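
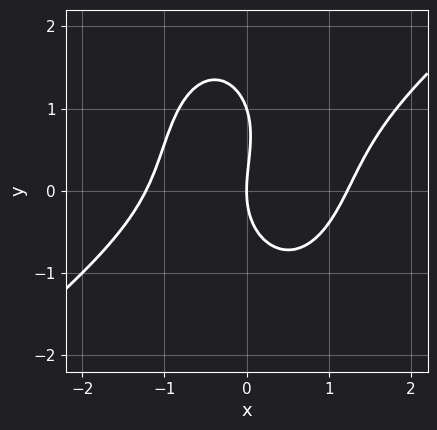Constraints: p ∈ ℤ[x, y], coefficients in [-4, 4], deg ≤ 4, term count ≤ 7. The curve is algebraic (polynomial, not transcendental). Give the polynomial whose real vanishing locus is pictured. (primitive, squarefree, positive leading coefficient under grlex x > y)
deg p = 3.
Checking where it meets the axes: it crosses the x-axis at the gridline x = 0; among the integer gridlines, it crosses the y-axis at y ∈ {0, 1}.
These observations pin down the coefficients.

2*x^3 - 2*x^2*y - y^3 + y^2 - 3*x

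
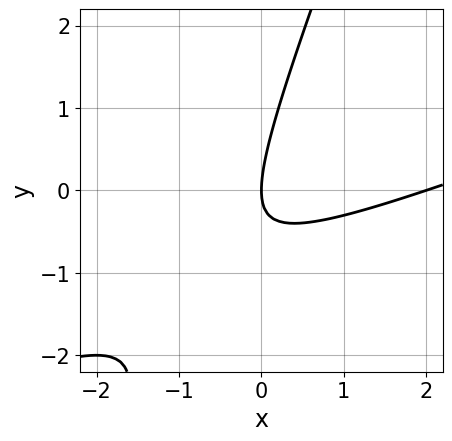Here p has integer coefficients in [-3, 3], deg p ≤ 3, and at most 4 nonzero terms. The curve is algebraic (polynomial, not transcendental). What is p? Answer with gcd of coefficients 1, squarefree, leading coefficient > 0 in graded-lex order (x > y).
x^2 - 3*x*y + y^2 - 2*x

First, the degree is 2 — the shape is more complex than any degree-1 curve.
Next, observable constraints: one y-axis crossing is at y = 0; among the integer gridlines, it crosses the x-axis at x ∈ {0, 2}.
Finally, matching integer coefficients to the picture gives p.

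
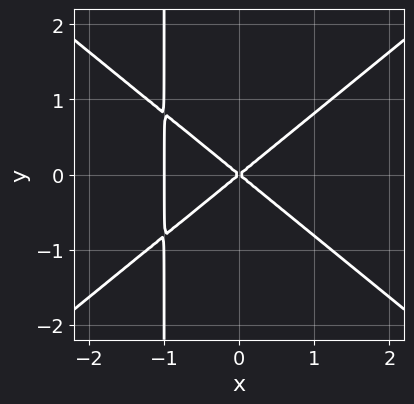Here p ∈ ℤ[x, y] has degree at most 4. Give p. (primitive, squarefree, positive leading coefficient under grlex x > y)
(a) The degree is 3 — no degree-2 curve has this shape.
(b) Symmetries: mirror symmetry y ↦ −y ⇒ only even powers of y.
(c) From the visible intercepts: one y-axis crossing is at y = 0; among the integer gridlines, it crosses the x-axis at x ∈ {-1, 0}.
(d) Fitting integer coefficients to these (and the overall shape) gives p.

2*x^3 - 3*x*y^2 + 2*x^2 - 3*y^2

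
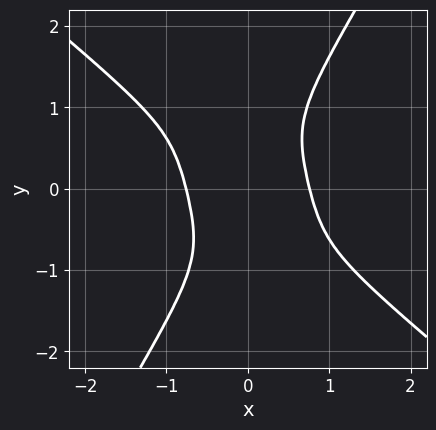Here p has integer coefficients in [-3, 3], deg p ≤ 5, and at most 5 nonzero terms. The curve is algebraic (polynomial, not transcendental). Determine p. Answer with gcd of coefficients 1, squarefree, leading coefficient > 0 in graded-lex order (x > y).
3*x^4 + 3*x^3*y - y^4 - 1

(a) deg p = 4. No degree-3 curve has this shape.
(b) From the axis intercepts and sections: no y-intercept at any integer in the box.
(c) Fitting integer coefficients to these (and the overall shape) gives p.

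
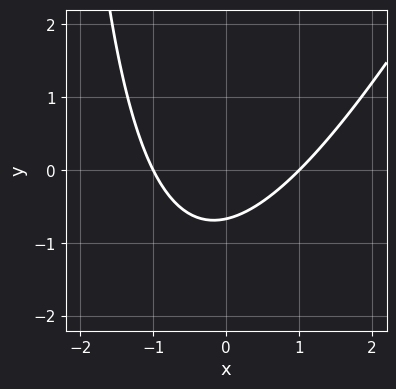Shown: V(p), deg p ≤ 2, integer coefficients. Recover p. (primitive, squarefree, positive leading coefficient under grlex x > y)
1. deg p = 2.
2. Checking where it meets the axes: the x-axis gridline crossings are at x ∈ {-1, 1}.
3. Solving for integer coefficients yields p as stated.

2*x^2 - x*y - 3*y - 2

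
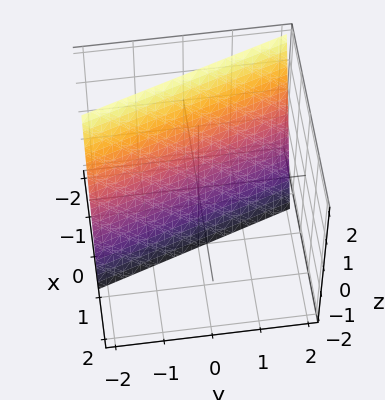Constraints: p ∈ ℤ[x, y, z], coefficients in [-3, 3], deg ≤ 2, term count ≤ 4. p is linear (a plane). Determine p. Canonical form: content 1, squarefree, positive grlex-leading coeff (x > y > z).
1. The degree is 1 — the surface is flat (a plane).
2. Observable constraints: it crosses the y-axis at the gridline y = -2; it meets the z-axis at z = -2 (among the integer gridlines).
3. Assembling these constraints gives the stated polynomial.

3*x + y + z + 2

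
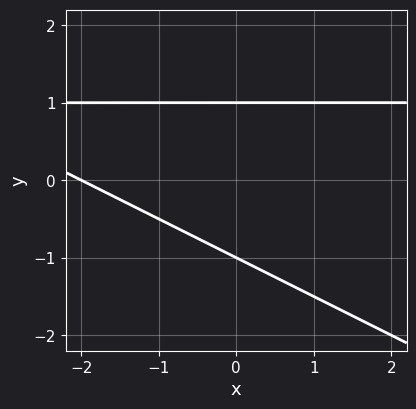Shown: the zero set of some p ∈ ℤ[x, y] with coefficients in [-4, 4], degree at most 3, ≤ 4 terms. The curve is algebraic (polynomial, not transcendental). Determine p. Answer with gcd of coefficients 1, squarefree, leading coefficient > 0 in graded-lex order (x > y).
(a) deg p = 2. A generic line meets the curve in up to 2 points.
(b) Against the integer gridlines: among the integer gridlines, it crosses the y-axis at y ∈ {-1, 1}; one x-axis crossing is at x = -2.
(c) Solving for integer coefficients yields p as stated.

x*y + 2*y^2 - x - 2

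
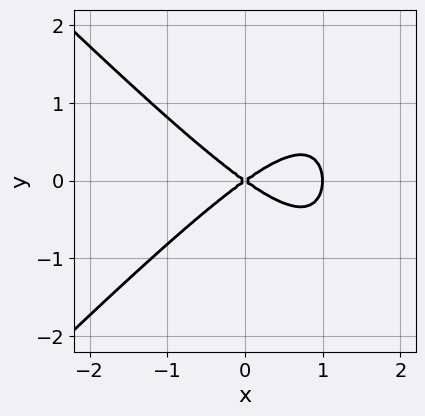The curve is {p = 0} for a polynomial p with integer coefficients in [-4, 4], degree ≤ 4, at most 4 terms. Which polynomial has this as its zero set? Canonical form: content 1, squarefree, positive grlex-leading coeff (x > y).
x^3 - x*y^2 - x^2 + 2*y^2

First, degree: the shape is more complex than any degree-2 curve, so deg p = 3.
Next, symmetries: the y ↦ −y reflection is a symmetry, so y appears only in even powers.
Then, from the axis intercepts and sections: it meets the y-axis at y = 0 (among the integer gridlines); the x-axis gridline crossings are at x ∈ {0, 1}.
Finally, solving for integer coefficients yields p as stated.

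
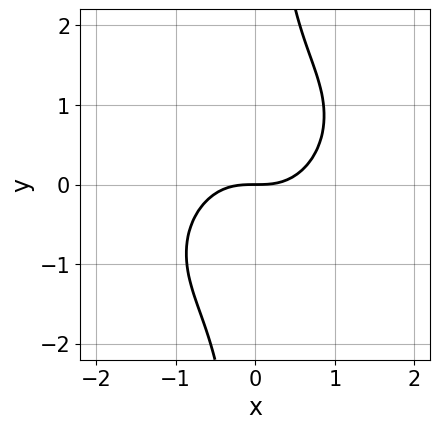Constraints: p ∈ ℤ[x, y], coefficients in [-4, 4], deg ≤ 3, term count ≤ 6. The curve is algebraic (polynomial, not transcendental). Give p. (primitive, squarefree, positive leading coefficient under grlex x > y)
3*x^3 - 2*x^2*y + 3*x*y^2 - 3*y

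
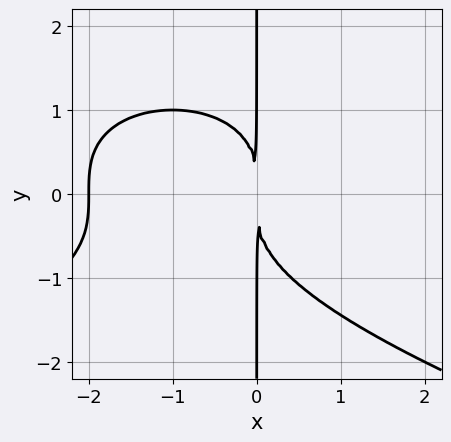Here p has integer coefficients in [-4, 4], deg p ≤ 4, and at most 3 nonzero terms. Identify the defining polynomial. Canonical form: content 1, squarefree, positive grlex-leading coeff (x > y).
x*y^3 + x^3 + 2*x^2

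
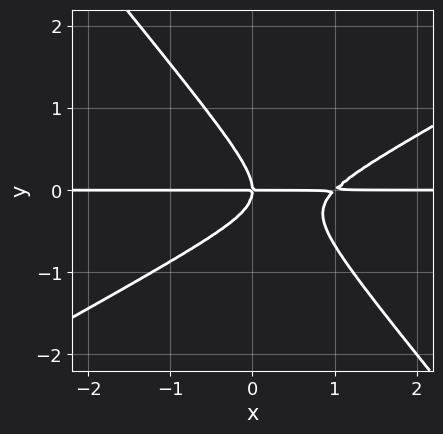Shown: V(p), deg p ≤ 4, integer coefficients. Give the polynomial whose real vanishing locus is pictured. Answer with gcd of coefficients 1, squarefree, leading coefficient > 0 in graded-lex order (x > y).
2*x^2*y - 2*x*y^2 - 3*y^3 - 2*x*y

The degree is 3 — the shape is more complex than any degree-2 curve.
Checking where it meets the axes: every point of the x-axis in the box is on the curve; it crosses the y-axis at the gridline y = 0.
The integer polynomial consistent with all of this is the stated p.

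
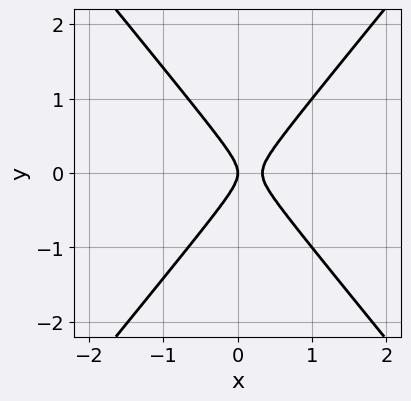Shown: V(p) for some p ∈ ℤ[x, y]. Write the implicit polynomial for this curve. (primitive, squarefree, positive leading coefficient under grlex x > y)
First, deg p = 2. The shape is more complex than any degree-1 curve.
Next, symmetries: the y ↦ −y reflection is a symmetry, so y appears only in even powers.
Next, from the axis intercepts and sections: one x-axis crossing is at x = 0; it crosses the y-axis at the gridline y = 0.
Finally, the integer polynomial consistent with all of this is the stated p.

3*x^2 - 2*y^2 - x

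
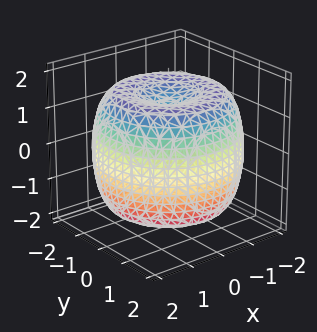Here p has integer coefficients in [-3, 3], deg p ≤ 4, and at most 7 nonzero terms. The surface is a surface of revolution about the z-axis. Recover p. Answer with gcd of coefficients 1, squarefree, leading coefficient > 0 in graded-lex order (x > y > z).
1. Degree: a generic line meets the surface in up to 4 points, so deg p = 4.
2. By symmetry, the surface is invariant under rotation about z: p = q(x² + y², z).
3. Observable constraints: a circular section at z = 0 has radius between 1 and 2.
4. Together with the visible shape, these determine p as stated.

x^4 + 2*x^2*y^2 + y^4 - 3*x^2 - 3*y^2 + 2*z^2 - 3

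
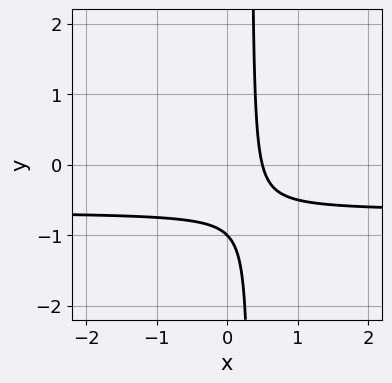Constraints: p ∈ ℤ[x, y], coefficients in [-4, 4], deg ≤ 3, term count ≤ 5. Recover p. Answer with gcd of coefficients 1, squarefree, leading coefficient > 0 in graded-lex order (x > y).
3*x*y + 2*x - y - 1

(a) Degree: no degree-1 curve has this shape, so deg p = 2.
(b) From the visible intercepts: it meets the y-axis at y = -1 (among the integer gridlines).
(c) Matching integer coefficients to the picture gives p.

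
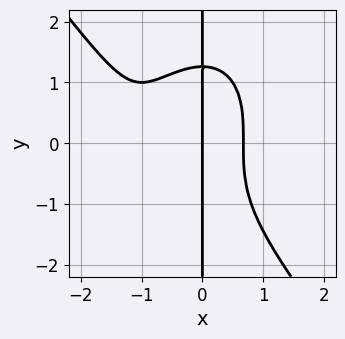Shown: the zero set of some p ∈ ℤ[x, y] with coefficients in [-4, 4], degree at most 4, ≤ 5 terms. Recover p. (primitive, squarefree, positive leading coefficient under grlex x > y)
1. The degree is 4 — no degree-3 curve has this shape.
2. Against the integer gridlines: one x-axis crossing is at x = 0; every point of the y-axis in the box is on the curve.
3. Matching integer coefficients to the picture gives p.

2*x^4 + x*y^3 + 3*x^3 - 2*x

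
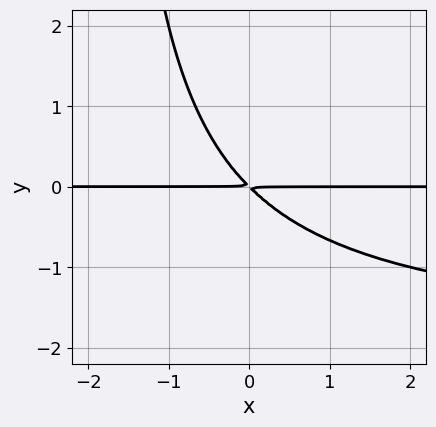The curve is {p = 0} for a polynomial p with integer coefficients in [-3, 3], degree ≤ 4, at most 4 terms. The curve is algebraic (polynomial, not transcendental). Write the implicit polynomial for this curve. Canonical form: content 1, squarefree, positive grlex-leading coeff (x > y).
x*y^2 + 2*x*y + 2*y^2

deg p = 3. No degree-2 curve has this shape.
From the axis intercepts and sections: the visible x-axis segment lies entirely on the curve.
Fitting integer coefficients to these (and the overall shape) gives p.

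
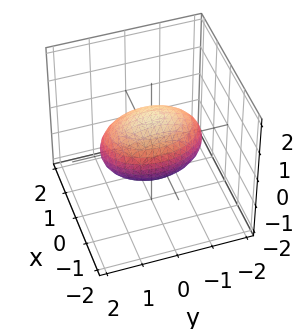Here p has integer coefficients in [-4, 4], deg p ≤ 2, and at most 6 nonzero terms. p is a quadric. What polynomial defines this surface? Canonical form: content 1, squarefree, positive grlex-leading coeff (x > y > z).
2*x^2 + y^2 + 2*z^2 - 2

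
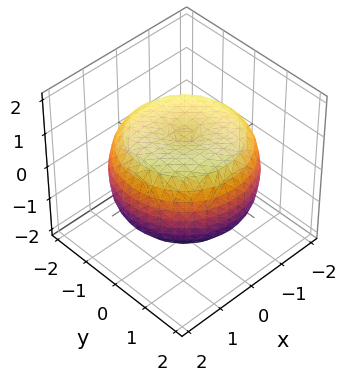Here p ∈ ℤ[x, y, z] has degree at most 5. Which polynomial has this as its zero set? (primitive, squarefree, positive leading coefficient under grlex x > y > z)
1. deg p = 4.
2. Symmetries: the surface is invariant under rotation about z: p = q(x² + y², z).
3. Observable constraints: among the integer gridlines, it crosses the z-axis at z ∈ {-1, 1}; a circular section at z = 0 has radius between 1 and 2.
4. Matching integer coefficients to the picture gives p.

x^4 + 2*x^2*y^2 + y^4 - 2*x^2 - 2*y^2 + 3*z^2 - 3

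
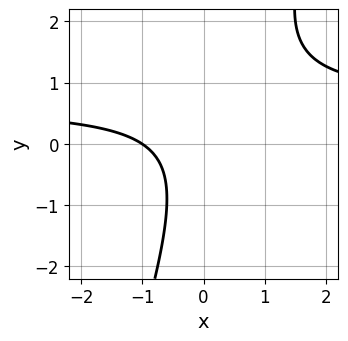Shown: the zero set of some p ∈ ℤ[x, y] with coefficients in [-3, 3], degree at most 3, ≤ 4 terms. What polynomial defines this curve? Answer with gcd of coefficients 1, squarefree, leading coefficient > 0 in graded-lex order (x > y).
The degree is 2 — no degree-1 curve has this shape.
Checking where it meets the axes: it meets the x-axis at x = -1 (among the integer gridlines); no y-intercept at any integer in the box.
The integer polynomial consistent with all of this is the stated p.

3*x*y - y^2 - 2*x - 2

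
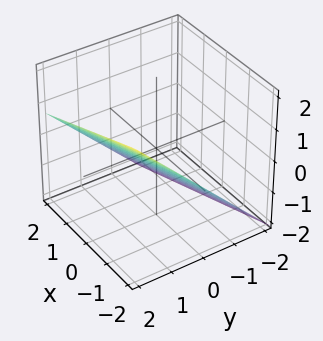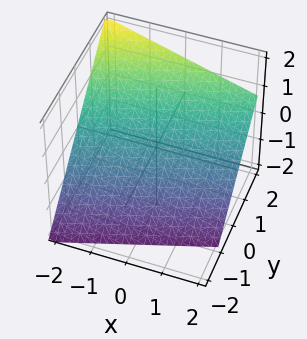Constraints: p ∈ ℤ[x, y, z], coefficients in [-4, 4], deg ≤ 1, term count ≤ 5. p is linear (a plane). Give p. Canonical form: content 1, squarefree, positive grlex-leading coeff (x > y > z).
x - 3*y + 3*z + 2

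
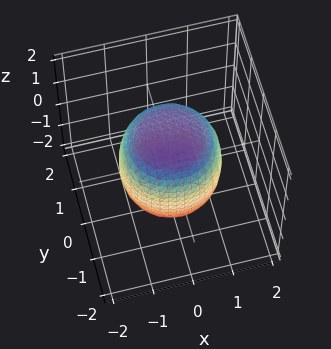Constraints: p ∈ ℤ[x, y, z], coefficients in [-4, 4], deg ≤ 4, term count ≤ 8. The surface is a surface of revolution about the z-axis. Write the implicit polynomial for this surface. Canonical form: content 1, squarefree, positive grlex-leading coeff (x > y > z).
deg p = 4. No degree-3 surface has this shape.
Symmetries: the z-axis is an axis of rotation, so x and y enter only as x² + y².
Against the integer gridlines: a circular section at z = 1 has radius exactly 1.
The integer polynomial consistent with all of this is the stated p.

2*x^4 + 4*x^2*y^2 + 2*y^4 - x^2 - y^2 + 2*z^2 - 3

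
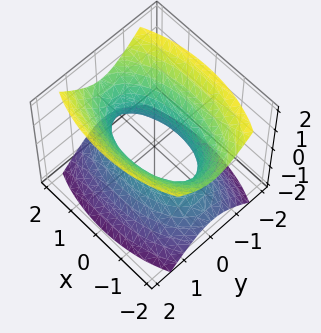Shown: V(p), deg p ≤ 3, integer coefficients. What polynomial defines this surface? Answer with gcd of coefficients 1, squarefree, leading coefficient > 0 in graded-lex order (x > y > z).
x^2 + 3*y^2 - 2*z^2 - 2

Degree: an hourglass — one-sheet hyperboloid; a quadric, so deg p = 2.
Symmetries: mirror symmetry y ↦ −y ⇒ only even powers of y; the x ↦ −x reflection is a symmetry, so x appears only in even powers; mirror symmetry z ↦ −z ⇒ only even powers of z.
Reading off the gridlines: the surface avoids every integer z-axis point in the box.
Putting this together gives p.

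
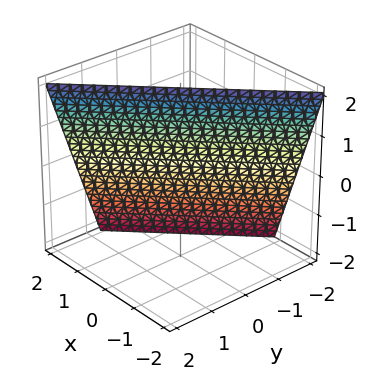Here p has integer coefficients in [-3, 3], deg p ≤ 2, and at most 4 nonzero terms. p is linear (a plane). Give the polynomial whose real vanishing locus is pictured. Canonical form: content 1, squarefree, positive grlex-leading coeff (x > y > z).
Degree: the surface is flat (a plane), so deg p = 1.
Against the integer gridlines: one z-axis crossing is at z = 2.
Solving for integer coefficients yields p as stated.

3*x - 3*y + z - 2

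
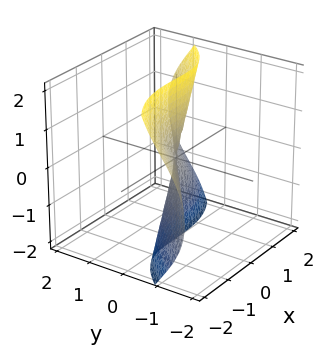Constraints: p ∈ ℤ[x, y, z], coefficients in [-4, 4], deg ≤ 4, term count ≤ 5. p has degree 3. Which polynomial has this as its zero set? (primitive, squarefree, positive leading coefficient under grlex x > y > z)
x^3 + x*y*z - 2*y^3 - 3*y*z^2

1. The degree is 3 — the shape is more complex than any degree-2 surface.
2. Against the integer gridlines: it crosses the y-axis at the gridline y = 0; it crosses the x-axis at the gridline x = 0; every point of the z-axis in the box is on the surface.
3. Solving for integer coefficients yields p as stated.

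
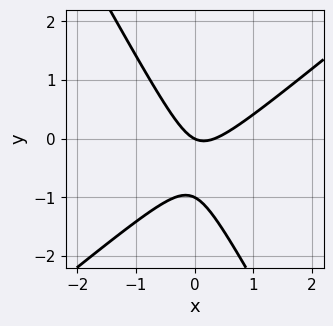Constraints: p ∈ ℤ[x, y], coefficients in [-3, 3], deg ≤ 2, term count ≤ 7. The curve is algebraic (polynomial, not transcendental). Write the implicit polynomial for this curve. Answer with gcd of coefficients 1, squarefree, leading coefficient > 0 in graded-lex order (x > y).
(a) The degree is 2 — the shape is more complex than any degree-1 curve.
(b) Against the integer gridlines: it meets the x-axis at x = 0 (among the integer gridlines); the y-axis gridline crossings are at y ∈ {-1, 0}.
(c) Solving for integer coefficients yields p as stated.

3*x^2 - 2*x*y - 2*y^2 - x - 2*y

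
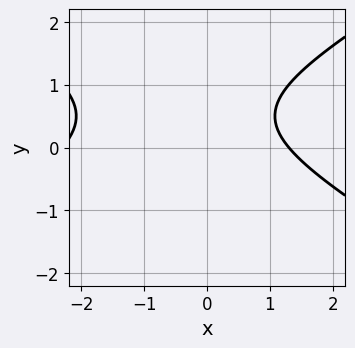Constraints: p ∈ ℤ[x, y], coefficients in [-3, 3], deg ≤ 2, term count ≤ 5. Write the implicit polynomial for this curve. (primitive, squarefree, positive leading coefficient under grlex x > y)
x^2 - 3*y^2 + x + 3*y - 3

(a) deg p = 2. No degree-1 curve has this shape.
(b) Against the integer gridlines: it misses every integer gridline on the y-axis.
(c) Fitting integer coefficients to these (and the overall shape) gives p.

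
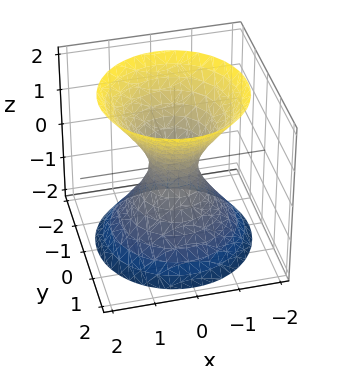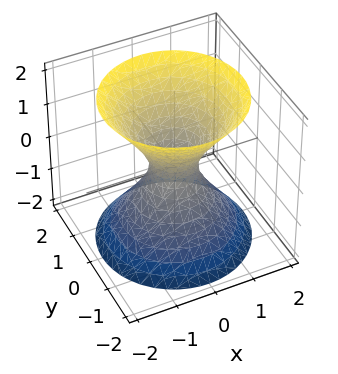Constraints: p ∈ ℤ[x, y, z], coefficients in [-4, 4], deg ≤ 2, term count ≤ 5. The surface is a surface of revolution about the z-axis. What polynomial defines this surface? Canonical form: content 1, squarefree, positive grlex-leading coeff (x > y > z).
First, deg p = 2. No degree-1 surface has this shape.
Then, symmetries: rotational symmetry about the z-axis ⇒ p depends on x, y only through x² + y².
Next, from the visible intercepts: a circular section at z = -1 has radius exactly 1; no z-intercept at any integer in the box.
Finally, these observations pin down the coefficients.

3*x^2 + 3*y^2 - 2*z^2 - 1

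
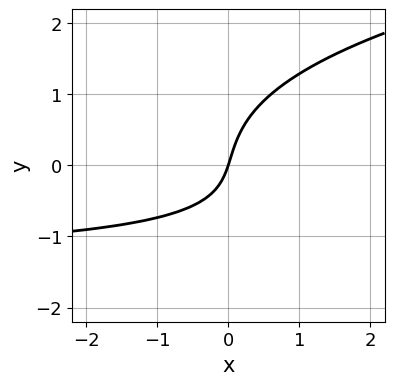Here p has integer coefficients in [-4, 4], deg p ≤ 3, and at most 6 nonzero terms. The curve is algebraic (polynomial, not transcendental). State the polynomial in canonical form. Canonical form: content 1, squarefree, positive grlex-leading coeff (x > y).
2*y^3 - 2*x*y - 3*x + y

First, deg p = 3.
Then, from the visible intercepts: one x-axis crossing is at x = 0; one y-axis crossing is at y = 0.
Finally, assembling these constraints gives the stated polynomial.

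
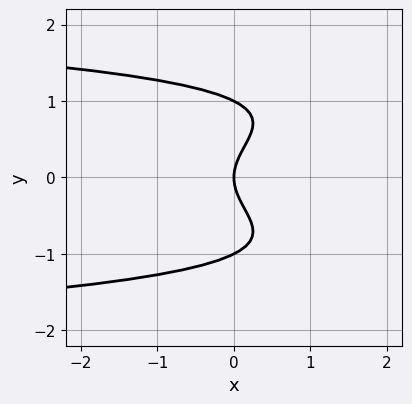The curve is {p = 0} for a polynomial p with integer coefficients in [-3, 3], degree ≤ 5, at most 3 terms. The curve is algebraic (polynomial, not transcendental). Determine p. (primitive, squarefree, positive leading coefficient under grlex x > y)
1. Degree: a generic line meets the curve in up to 4 points, so deg p = 4.
2. Symmetries: the y ↦ −y reflection is a symmetry, so y appears only in even powers.
3. Reading off the gridlines: the y-axis gridline crossings are at y ∈ {-1, 0, 1}; one x-axis crossing is at x = 0.
4. Putting this together gives p.

y^4 - y^2 + x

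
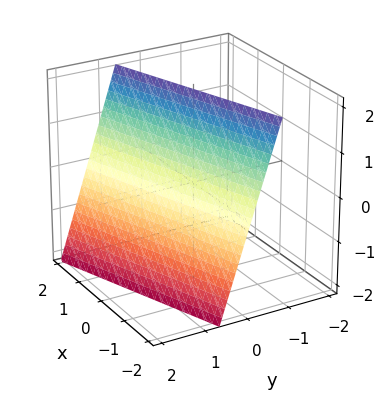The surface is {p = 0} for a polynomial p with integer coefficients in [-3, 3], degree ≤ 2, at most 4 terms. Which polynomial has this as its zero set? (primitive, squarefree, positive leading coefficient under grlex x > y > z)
x - 3*y - z + 2

(a) The degree is 1 — the surface is flat (a plane).
(b) From the axis intercepts and sections: one z-axis crossing is at z = 2; one x-axis crossing is at x = -2.
(c) Matching integer coefficients to the picture gives p.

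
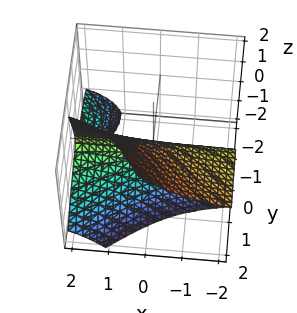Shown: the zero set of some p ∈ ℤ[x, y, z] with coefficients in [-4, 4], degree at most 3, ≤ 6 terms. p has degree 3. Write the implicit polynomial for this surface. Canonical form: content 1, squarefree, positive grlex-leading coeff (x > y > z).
3*x*y*z + y^3 - y^2*z - 2*z^2 + 3*y

1. I count 2 distinct pieces. They look like related sheets of one shape, so recover p as a whole.
2. Degree: no degree-2 surface has this shape, so deg p = 3.
3. Reading off the gridlines: one y-axis crossing is at y = 0; it crosses the z-axis at the gridline z = 0.
4. Fitting integer coefficients to these (and the overall shape) gives p. Check: (2, 0, 0) on the x-axis lies on the surface, and p(2, 0, 0) = 0. ✓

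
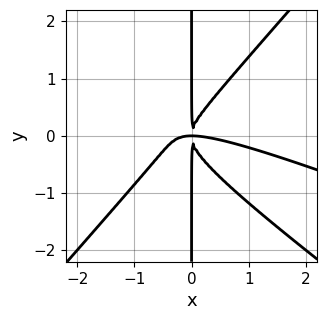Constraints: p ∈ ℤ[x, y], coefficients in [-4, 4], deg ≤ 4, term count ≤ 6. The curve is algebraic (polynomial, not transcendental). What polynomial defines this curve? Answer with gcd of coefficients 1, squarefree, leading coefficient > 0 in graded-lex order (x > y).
1. deg p = 4.
2. From the axis intercepts and sections: every point of the y-axis in the box is on the curve.
3. Fitting integer coefficients to these (and the overall shape) gives p.

x^4 + 3*x^3*y - 3*x*y^3 + 2*x^2*y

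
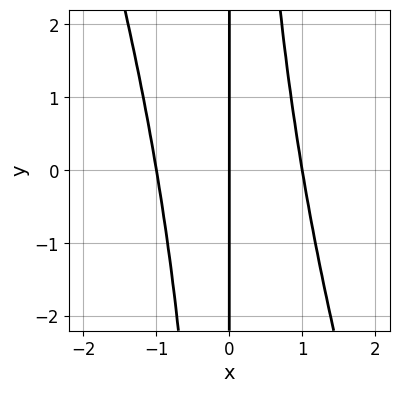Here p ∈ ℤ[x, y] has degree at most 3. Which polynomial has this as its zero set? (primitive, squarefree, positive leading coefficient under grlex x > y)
3*x^3 + x^2*y - 3*x

(a) The degree is 3 — no degree-2 curve has this shape.
(b) Against the integer gridlines: among the integer gridlines, it crosses the x-axis at x ∈ {-1, 0, 1}; the visible y-axis segment lies entirely on the curve.
(c) Together with the visible shape, these determine p as stated.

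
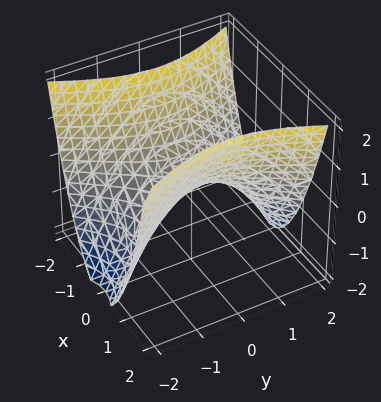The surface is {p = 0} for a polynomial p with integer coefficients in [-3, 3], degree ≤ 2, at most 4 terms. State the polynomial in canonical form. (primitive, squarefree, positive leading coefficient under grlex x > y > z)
2*x^2 - y^2 - 2*z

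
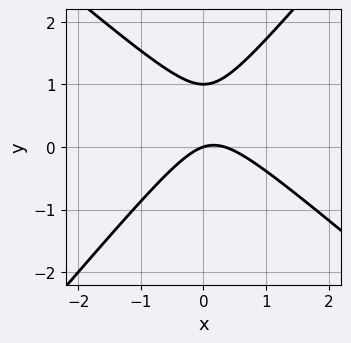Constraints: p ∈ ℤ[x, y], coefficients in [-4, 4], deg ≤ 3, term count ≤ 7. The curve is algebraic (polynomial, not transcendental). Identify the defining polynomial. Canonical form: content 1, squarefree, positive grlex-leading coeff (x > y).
3*x^2 + x*y - 3*y^2 - x + 3*y

1. Degree: no degree-1 curve has this shape, so deg p = 2.
2. Checking where it meets the axes: it meets the x-axis at x = 0 (among the integer gridlines); among the integer gridlines, it crosses the y-axis at y ∈ {0, 1}.
3. Solving for integer coefficients yields p as stated.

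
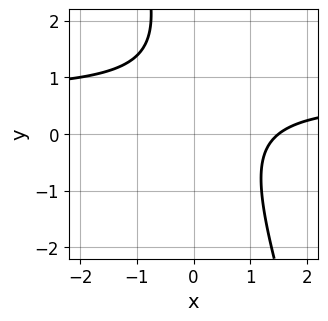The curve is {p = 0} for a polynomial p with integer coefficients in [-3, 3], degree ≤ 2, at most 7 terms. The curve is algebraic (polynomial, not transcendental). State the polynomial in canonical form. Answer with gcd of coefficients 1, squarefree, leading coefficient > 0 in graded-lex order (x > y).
1. The degree is 2 — a generic line meets the curve in up to 2 points.
2. Against the integer gridlines: it misses every integer gridline on the y-axis.
3. Assembling these constraints gives the stated polynomial.

3*x*y + y^2 - 2*x - 2*y + 3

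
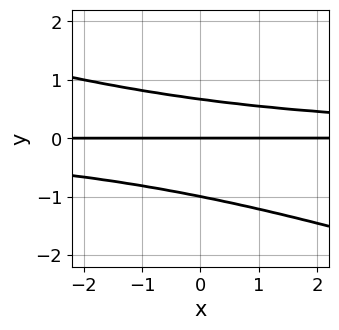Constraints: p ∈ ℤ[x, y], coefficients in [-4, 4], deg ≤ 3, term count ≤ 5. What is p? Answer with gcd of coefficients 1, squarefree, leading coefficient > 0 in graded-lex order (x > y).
x*y^2 + 3*y^3 + y^2 - 2*y

1. Degree: the shape is more complex than any degree-2 curve, so deg p = 3.
2. Reading off the gridlines: among the integer gridlines, it crosses the y-axis at y ∈ {-1, 0}; the visible x-axis segment lies entirely on the curve.
3. Solving for integer coefficients yields p as stated.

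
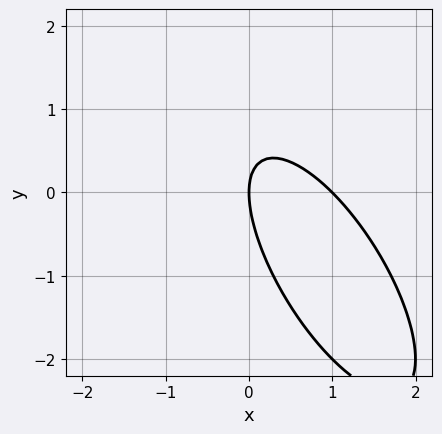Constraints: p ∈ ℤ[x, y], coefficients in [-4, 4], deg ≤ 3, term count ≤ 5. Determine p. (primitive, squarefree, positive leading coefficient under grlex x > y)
The degree is 2 — no degree-1 curve has this shape.
From the axis intercepts and sections: it crosses the y-axis at the gridline y = 0; the x-axis gridline crossings are at x ∈ {0, 1}.
Fitting integer coefficients to these (and the overall shape) gives p.

2*x^2 + 2*x*y + y^2 - 2*x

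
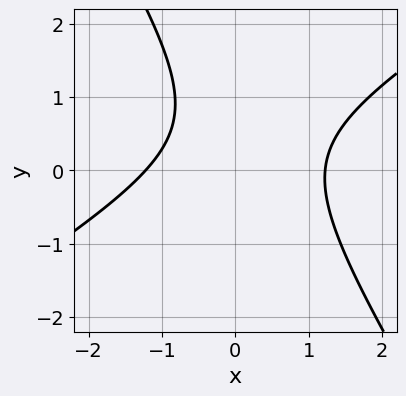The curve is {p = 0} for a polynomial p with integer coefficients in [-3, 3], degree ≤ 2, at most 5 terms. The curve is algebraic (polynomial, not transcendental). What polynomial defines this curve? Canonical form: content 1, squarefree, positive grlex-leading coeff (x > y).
2*x^2 - 2*x*y - 2*y^2 + 2*y - 3

Degree: no degree-1 curve has this shape, so deg p = 2.
Reading off the gridlines: it misses every integer gridline on the y-axis.
Together with the visible shape, these determine p as stated.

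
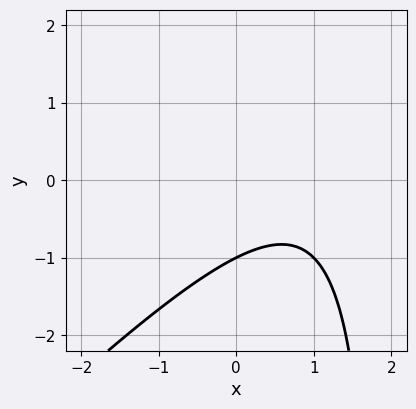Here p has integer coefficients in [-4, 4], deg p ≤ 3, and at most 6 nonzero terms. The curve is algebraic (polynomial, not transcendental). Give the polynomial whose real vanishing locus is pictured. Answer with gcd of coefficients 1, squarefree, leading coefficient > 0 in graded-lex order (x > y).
Degree: a generic line meets the curve in up to 2 points, so deg p = 2.
Reading off the gridlines: it meets the y-axis at y = -1 (among the integer gridlines); the curve avoids every integer x-axis point in the box.
These observations pin down the coefficients.

x^2 - x*y - 2*x + 2*y + 2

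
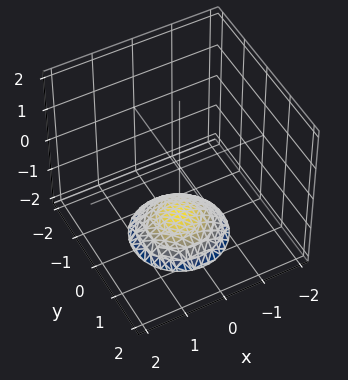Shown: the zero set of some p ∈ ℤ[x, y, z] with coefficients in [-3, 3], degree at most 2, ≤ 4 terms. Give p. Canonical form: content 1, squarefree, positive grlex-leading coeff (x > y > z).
x^2 + y^2 + 2*z + 3

deg p = 2. A generic line meets the surface in up to 2 points.
Symmetries: rotational symmetry about the z-axis ⇒ p depends on x, y only through x² + y².
Against the integer gridlines: it misses every integer gridline on the y-axis; a circular section at z = -2 has radius exactly 1.
Putting this together gives p.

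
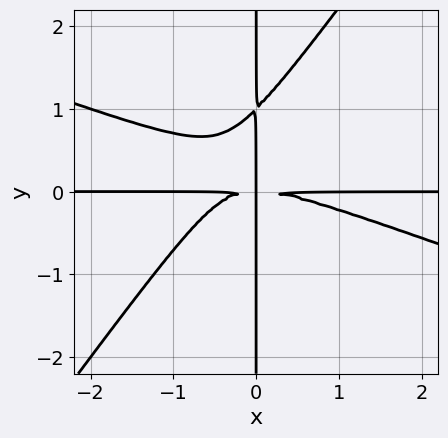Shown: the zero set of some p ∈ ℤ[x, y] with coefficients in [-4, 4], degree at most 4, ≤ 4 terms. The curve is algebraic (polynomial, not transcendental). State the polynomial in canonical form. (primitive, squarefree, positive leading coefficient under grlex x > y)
1. The degree is 4 — a generic line meets the curve in up to 4 points.
2. From the visible intercepts: the visible y-axis segment lies entirely on the curve; every point of the x-axis in the box is on the curve.
3. Putting this together gives p.

x^3*y + 2*x^2*y^2 - 2*x*y^3 + 2*x*y^2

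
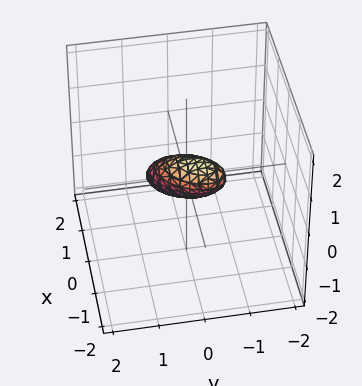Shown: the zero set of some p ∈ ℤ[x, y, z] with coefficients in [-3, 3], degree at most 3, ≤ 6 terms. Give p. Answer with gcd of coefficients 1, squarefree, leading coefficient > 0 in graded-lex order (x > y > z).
3*x^2 - 2*x*y + 3*x*z + 2*y^2 + 3*z^2 - 1

1. The degree is 2 — the shape is more complex than any degree-1 surface.
2. Putting this together gives p.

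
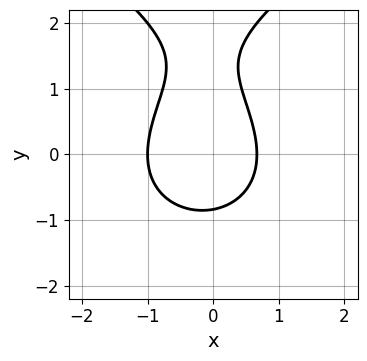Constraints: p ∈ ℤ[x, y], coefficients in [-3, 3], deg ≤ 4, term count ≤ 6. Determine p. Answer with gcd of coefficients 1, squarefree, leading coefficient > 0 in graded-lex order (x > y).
Degree: the shape is more complex than any degree-2 curve, so deg p = 3.
Checking where it meets the axes: it crosses the x-axis at the gridline x = -1.
Matching integer coefficients to the picture gives p.

y^3 - 3*x^2 - 2*y^2 - x + 2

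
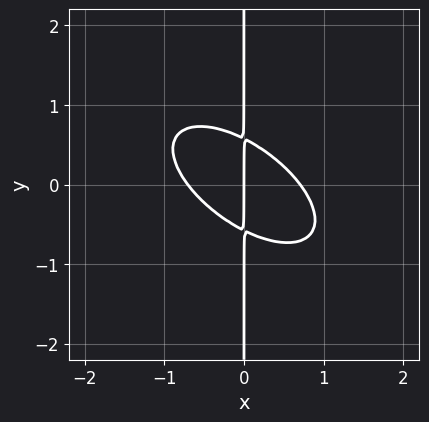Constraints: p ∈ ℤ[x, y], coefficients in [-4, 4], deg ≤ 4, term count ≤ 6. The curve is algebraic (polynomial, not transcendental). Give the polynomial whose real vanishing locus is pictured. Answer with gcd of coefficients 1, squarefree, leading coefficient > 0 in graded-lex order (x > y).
2*x^3 + 3*x^2*y + 3*x*y^2 - x

(a) The degree is 3 — the shape is more complex than any degree-2 curve.
(b) Reading off the gridlines: every point of the y-axis in the box is on the curve; one x-axis crossing is at x = 0.
(c) Matching integer coefficients to the picture gives p.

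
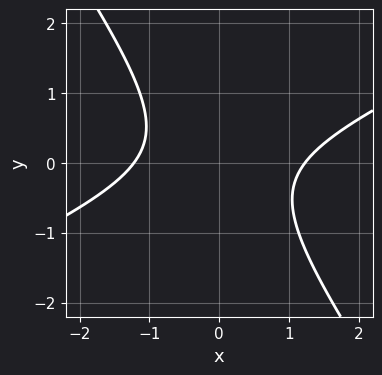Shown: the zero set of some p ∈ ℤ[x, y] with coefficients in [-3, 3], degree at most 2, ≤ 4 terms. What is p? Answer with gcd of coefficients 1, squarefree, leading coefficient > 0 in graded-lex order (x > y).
2*x^2 - 3*x*y - 3*y^2 - 3

First, deg p = 2. The shape is more complex than any degree-1 curve.
Next, against the integer gridlines: it misses every integer gridline on the y-axis.
Finally, fitting integer coefficients to these (and the overall shape) gives p.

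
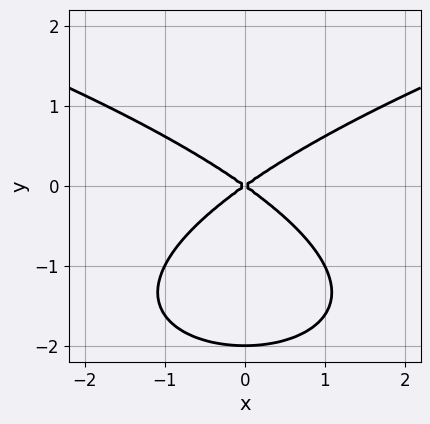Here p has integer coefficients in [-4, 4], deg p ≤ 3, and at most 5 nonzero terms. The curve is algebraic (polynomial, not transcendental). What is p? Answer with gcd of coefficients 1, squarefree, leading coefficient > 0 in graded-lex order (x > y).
y^3 - x^2 + 2*y^2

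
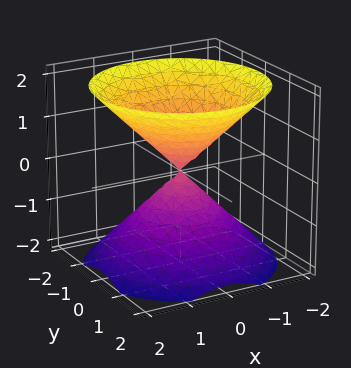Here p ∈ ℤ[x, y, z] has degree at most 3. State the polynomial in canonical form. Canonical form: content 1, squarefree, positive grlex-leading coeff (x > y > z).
x^2 + y^2 - z^2

(a) I count 2 distinct pieces.
(b) deg p = 2.
(c) Symmetries: rotational symmetry about the z-axis ⇒ p depends on x, y only through x² + y²; the z ↦ −z reflection is a symmetry, so z appears only in even powers.
(d) Observable constraints: a circular section at z = 1 has radius exactly 1; one x-axis crossing is at x = 0.
(e) Together with the visible shape, these determine p as stated.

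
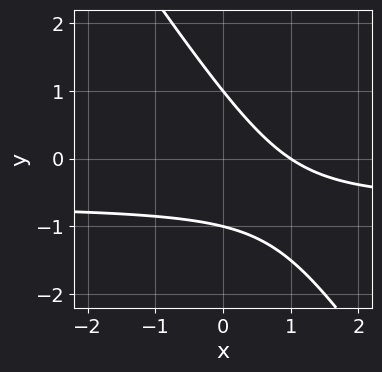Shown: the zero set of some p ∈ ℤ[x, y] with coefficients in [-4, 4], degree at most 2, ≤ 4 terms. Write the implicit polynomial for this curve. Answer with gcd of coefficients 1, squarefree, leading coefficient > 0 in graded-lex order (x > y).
3*x*y + 2*y^2 + 2*x - 2

1. deg p = 2. The shape is more complex than any degree-1 curve.
2. From the axis intercepts and sections: among the integer gridlines, it crosses the y-axis at y ∈ {-1, 1}; one x-axis crossing is at x = 1.
3. Solving for integer coefficients yields p as stated.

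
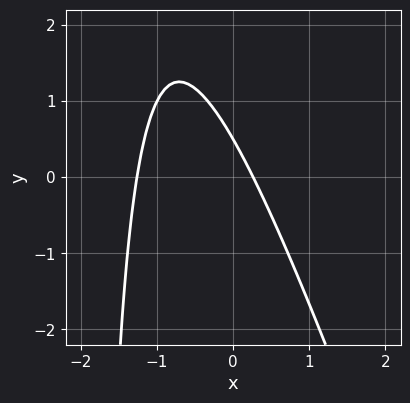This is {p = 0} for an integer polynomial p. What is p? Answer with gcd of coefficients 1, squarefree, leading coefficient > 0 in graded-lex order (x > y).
(a) The degree is 2 — a generic line meets the curve in up to 2 points.
(b) The integer polynomial consistent with all of this is the stated p.

3*x^2 + x*y + 3*x + 2*y - 1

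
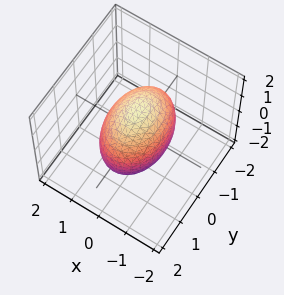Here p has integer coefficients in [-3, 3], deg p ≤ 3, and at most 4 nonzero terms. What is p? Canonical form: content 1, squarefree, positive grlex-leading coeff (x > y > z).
2*x^2 + y^2 + z^2 - 2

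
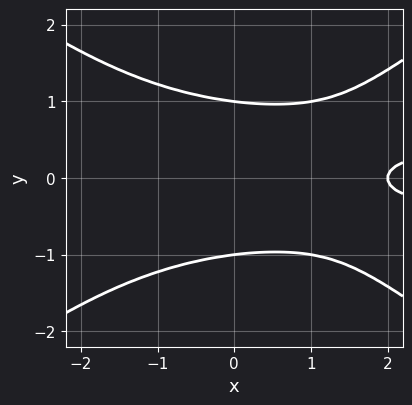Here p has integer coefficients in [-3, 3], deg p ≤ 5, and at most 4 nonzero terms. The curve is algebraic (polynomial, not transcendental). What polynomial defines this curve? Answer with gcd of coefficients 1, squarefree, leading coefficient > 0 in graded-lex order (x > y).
x^2*y^2 - 2*y^4 - x + 2

1. Degree: the shape is more complex than any degree-3 curve, so deg p = 4.
2. Symmetries: the y ↦ −y reflection is a symmetry, so y appears only in even powers.
3. Checking where it meets the axes: the y-axis gridline crossings are at y ∈ {-1, 1}; it crosses the x-axis at the gridline x = 2.
4. These observations pin down the coefficients.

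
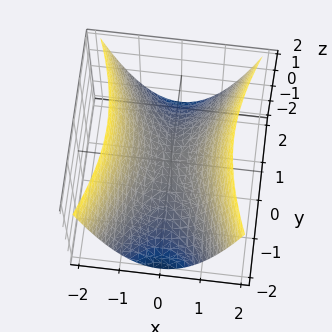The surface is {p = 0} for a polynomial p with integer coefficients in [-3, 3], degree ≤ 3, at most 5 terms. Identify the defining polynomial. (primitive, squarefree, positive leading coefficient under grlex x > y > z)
3*x^2 - y^2 - 3*z

(a) Degree: a saddle surface; a quadric, so deg p = 2.
(b) Symmetries: it's symmetric under x → −x, forcing even powers of x; it's symmetric under y → −y, forcing even powers of y.
(c) Against the integer gridlines: one z-axis crossing is at z = 0; it meets the x-axis at x = 0 (among the integer gridlines).
(d) Fitting integer coefficients to these (and the overall shape) gives p.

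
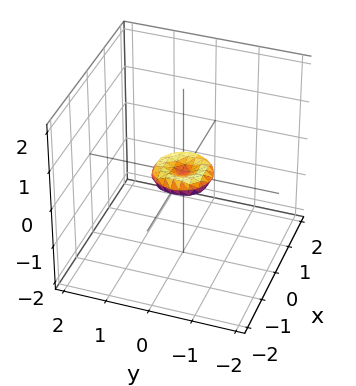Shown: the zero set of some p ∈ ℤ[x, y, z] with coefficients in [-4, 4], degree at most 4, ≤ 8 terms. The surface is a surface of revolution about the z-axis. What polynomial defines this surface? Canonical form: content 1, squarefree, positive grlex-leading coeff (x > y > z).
1. The degree is 4 — the shape is more complex than any degree-3 surface.
2. Symmetry: every cross-section ⟂ z is a circle, so x, y appear only via x² + y².
3. Observable constraints: it meets the y-axis at y = 0 (among the integer gridlines); a circular section at z = 0 has radius between 0 and 1; it meets the z-axis at z = 0 (among the integer gridlines).
4. These observations pin down the coefficients.

2*x^4 + 4*x^2*y^2 + 2*y^4 - x^2 - y^2 + 3*z^2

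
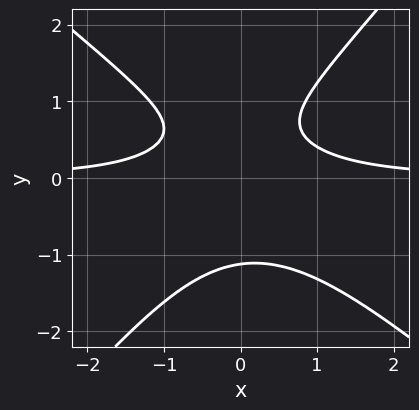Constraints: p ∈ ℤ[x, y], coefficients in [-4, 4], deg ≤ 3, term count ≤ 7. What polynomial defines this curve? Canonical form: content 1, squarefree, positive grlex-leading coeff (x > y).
1. The degree is 3 — a generic line meets the curve in up to 3 points.
2. Observable constraints: it misses every integer gridline on the x-axis.
3. Putting this together gives p.

3*x^2*y + x*y^2 - 3*y^3 + 2*y - 2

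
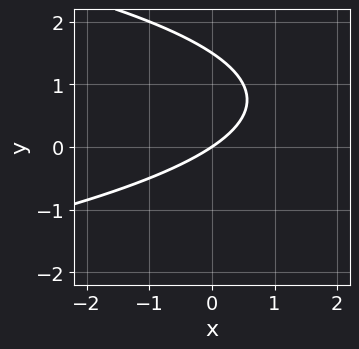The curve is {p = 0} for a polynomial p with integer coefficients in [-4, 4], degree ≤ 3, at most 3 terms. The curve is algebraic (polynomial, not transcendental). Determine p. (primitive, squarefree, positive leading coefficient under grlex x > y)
2*y^2 + 2*x - 3*y

1. The degree is 2 — a generic line meets the curve in up to 2 points.
2. Reading off the gridlines: it crosses the x-axis at the gridline x = 0; it crosses the y-axis at the gridline y = 0.
3. These observations pin down the coefficients.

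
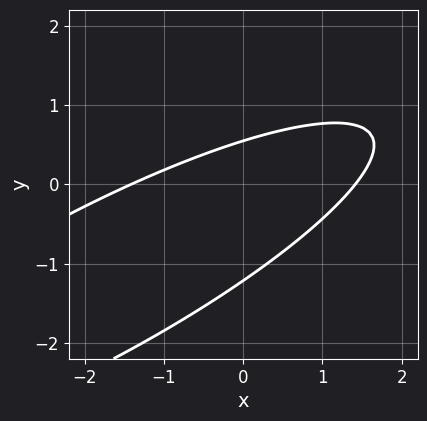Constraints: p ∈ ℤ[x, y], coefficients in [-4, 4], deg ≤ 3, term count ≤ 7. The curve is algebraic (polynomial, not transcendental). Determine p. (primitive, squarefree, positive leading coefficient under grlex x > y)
deg p = 2. The shape is more complex than any degree-1 curve.
Putting this together gives p.

x^2 - 3*x*y + 3*y^2 + 2*y - 2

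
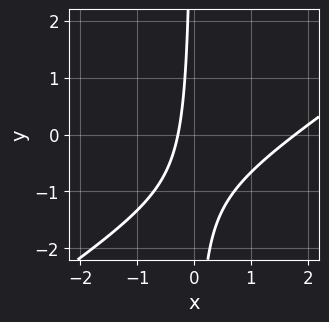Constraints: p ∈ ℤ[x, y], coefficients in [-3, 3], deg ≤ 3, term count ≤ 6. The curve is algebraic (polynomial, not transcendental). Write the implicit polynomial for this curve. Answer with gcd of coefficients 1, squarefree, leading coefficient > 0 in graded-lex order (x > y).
2*x^2 - 3*x*y - 3*x - 1

First, deg p = 2. A generic line meets the curve in up to 2 points.
Then, reading off the gridlines: the curve avoids every integer y-axis point in the box.
Finally, fitting integer coefficients to these (and the overall shape) gives p.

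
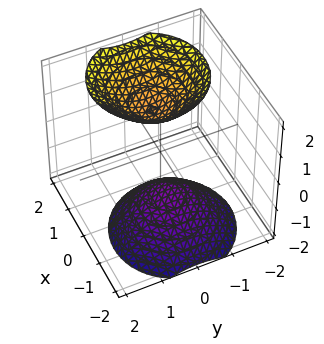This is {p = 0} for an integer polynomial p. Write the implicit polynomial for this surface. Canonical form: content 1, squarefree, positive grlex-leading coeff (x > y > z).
First, there are 2 components. Treating them together as one polynomial.
Then, deg p = 2. No degree-1 surface has this shape.
Then, observable constraints: the surface avoids every integer y-axis point in the box; the surface avoids every integer x-axis point in the box.
Finally, fitting integer coefficients to these (and the overall shape) gives p.

3*x^2 - 2*x*z + 3*y^2 - 2*z^2 + 3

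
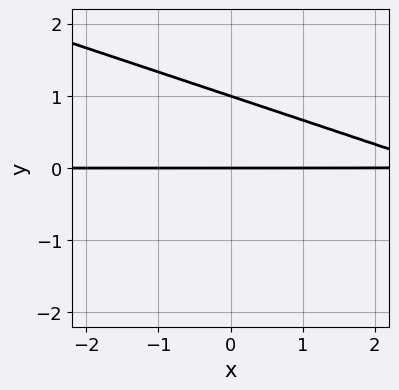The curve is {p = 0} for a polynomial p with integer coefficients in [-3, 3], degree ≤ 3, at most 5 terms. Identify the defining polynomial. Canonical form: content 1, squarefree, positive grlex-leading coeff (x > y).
x*y + 3*y^2 - 3*y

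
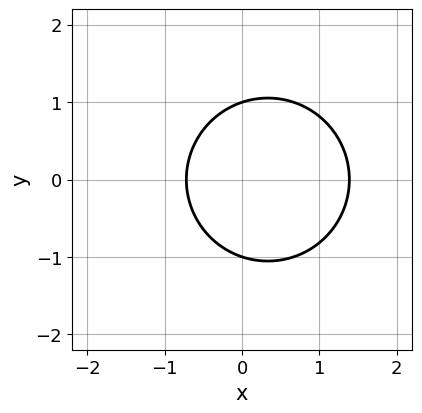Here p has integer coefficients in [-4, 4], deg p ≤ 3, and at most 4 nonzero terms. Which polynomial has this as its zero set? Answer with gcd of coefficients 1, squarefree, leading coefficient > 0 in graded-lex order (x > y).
1. The degree is 2 — no degree-1 curve has this shape.
2. Symmetries: mirror symmetry y ↦ −y ⇒ only even powers of y.
3. Observable constraints: among the integer gridlines, it crosses the y-axis at y ∈ {-1, 1}.
4. These observations pin down the coefficients.

3*x^2 + 3*y^2 - 2*x - 3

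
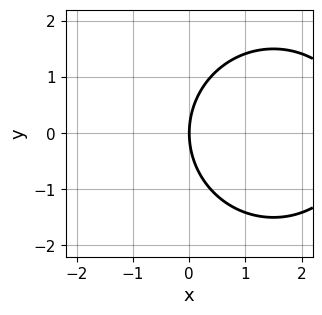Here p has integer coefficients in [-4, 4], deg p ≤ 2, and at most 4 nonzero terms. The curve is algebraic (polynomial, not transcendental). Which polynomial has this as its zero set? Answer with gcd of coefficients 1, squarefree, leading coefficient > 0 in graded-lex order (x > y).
x^2 + y^2 - 3*x

(a) Degree: the shape is more complex than any degree-1 curve, so deg p = 2.
(b) Symmetries: mirror symmetry y ↦ −y ⇒ only even powers of y.
(c) Reading off the gridlines: one x-axis crossing is at x = 0; one y-axis crossing is at y = 0.
(d) Matching integer coefficients to the picture gives p.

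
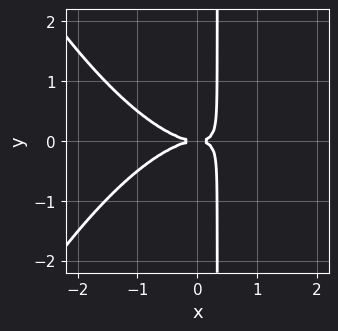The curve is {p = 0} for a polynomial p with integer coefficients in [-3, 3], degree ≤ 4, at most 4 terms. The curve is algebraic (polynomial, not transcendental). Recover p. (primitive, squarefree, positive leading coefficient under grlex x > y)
First, degree: a generic line meets the curve in up to 4 points, so deg p = 4.
Then, symmetries: it's symmetric under y → −y, forcing even powers of y.
Then, reading off the gridlines: it crosses the x-axis at the gridline x = 0; it meets the y-axis at y = 0 (among the integer gridlines).
Finally, putting this together gives p.

x^4 + 3*x*y^2 - y^2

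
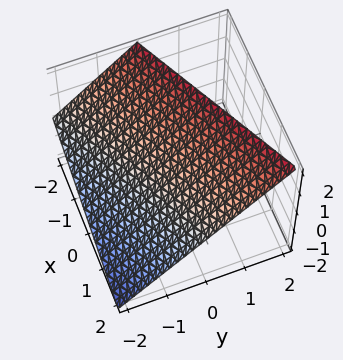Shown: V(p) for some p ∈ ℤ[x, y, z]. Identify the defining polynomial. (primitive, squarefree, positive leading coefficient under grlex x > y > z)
x - 2*y + 2*z - 2

1. deg p = 1. Every cross-section is a straight line — this is a plane.
2. Checking where it meets the axes: it meets the x-axis at x = 2 (among the integer gridlines); it crosses the z-axis at the gridline z = 1; one y-axis crossing is at y = -1.
3. These observations pin down the coefficients.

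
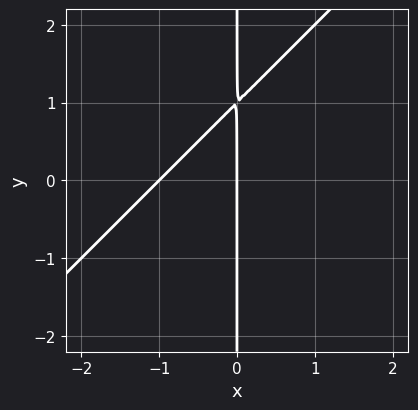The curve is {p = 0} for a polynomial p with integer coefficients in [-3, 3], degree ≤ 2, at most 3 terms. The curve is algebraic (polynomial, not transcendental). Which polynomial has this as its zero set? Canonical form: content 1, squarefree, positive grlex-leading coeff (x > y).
x^2 - x*y + x

(a) Degree: no degree-1 curve has this shape, so deg p = 2.
(b) From the axis intercepts and sections: every point of the y-axis in the box is on the curve; among the integer gridlines, it crosses the x-axis at x ∈ {-1, 0}.
(c) The integer polynomial consistent with all of this is the stated p.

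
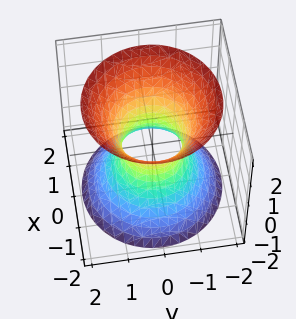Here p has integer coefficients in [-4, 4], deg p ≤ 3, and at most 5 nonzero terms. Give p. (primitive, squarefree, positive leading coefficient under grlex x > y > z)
The degree is 2 — one connected sheet with a waist; a quadric.
Symmetries: it's symmetric under z → −z, forcing even powers of z; the z-axis is an axis of rotation, so x and y enter only as x² + y².
Checking where it meets the axes: it misses every integer gridline on the z-axis; a circular section at z = 0 has radius between 0 and 1.
These observations pin down the coefficients.

3*x^2 + 3*y^2 - 2*z^2 - 2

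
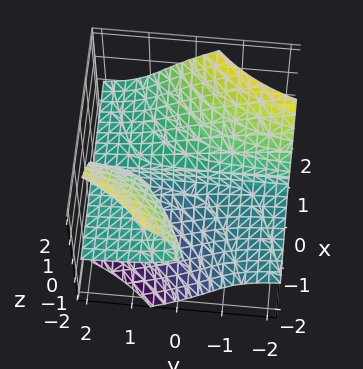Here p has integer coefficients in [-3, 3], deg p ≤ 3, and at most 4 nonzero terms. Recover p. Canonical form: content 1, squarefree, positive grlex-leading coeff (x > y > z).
x^2*z - 3*x*y*z - 2*z^3 + x

(a) The picture has 3 separate pieces. They look like related sheets of one shape, so recover p as a whole.
(b) The degree is 3 — no degree-2 surface has this shape.
(c) Reading off the gridlines: one z-axis crossing is at z = 0; it meets the x-axis at x = 0 (among the integer gridlines).
(d) The integer polynomial consistent with all of this is the stated p. Check: (0, 1, 0) on the y-axis lies on the surface, and p(0, 1, 0) = 0. ✓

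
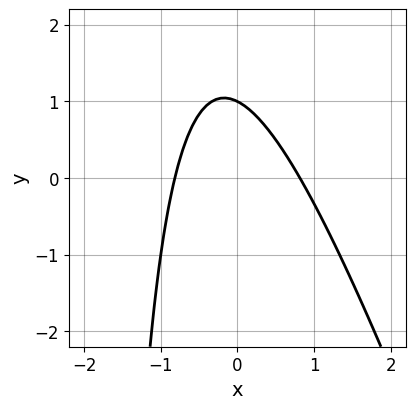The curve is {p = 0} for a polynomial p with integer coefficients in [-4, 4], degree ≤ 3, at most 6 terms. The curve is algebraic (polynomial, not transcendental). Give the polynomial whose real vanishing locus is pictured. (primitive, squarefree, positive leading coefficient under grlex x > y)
1. Degree: a generic line meets the curve in up to 2 points, so deg p = 2.
2. Against the integer gridlines: it crosses the y-axis at the gridline y = 1.
3. Matching integer coefficients to the picture gives p.

3*x^2 + x*y + 2*y - 2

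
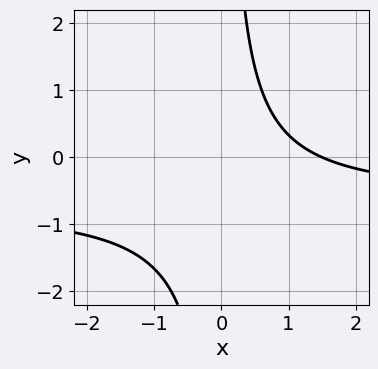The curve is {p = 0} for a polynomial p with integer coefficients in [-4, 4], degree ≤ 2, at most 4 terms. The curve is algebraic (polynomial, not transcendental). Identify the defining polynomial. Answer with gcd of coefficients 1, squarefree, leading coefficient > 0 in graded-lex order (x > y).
3*x*y + 2*x - 3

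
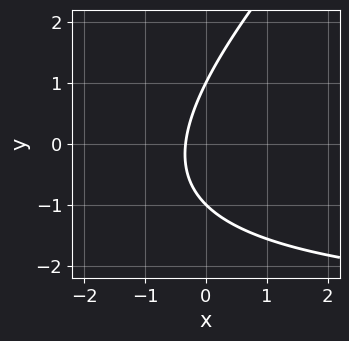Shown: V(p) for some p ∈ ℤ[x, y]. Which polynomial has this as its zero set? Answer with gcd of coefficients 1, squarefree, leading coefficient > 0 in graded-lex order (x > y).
x*y - y^2 + 3*x + 1

deg p = 2. A generic line meets the curve in up to 2 points.
From the visible intercepts: the y-axis gridline crossings are at y ∈ {-1, 1}.
Solving for integer coefficients yields p as stated.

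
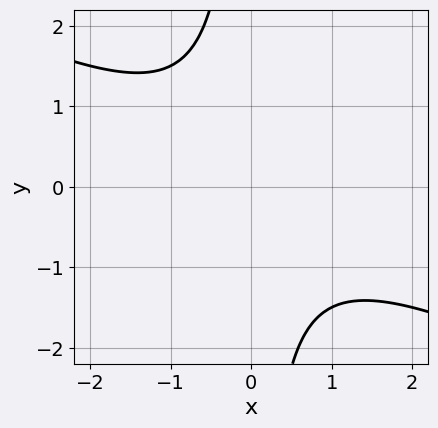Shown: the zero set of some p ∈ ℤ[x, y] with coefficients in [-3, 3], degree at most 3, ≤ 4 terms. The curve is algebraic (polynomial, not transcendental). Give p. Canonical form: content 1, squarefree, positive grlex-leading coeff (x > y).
Degree: a generic line meets the curve in up to 2 points, so deg p = 2.
From the axis intercepts and sections: the curve avoids every integer y-axis point in the box; no x-intercept at any integer in the box.
Solving for integer coefficients yields p as stated.

x^2 + 2*x*y + 2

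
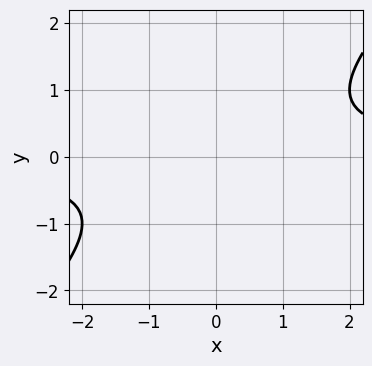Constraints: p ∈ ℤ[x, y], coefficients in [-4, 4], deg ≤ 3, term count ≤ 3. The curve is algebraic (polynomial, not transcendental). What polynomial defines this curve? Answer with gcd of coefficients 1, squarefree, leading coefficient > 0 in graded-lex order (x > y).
1. deg p = 2. The shape is more complex than any degree-1 curve.
2. Against the integer gridlines: no y-intercept at any integer in the box; it misses every integer gridline on the x-axis.
3. Matching integer coefficients to the picture gives p.

x*y - y^2 - 1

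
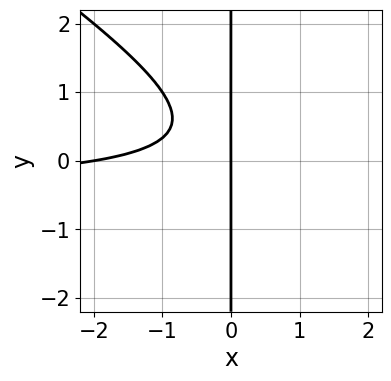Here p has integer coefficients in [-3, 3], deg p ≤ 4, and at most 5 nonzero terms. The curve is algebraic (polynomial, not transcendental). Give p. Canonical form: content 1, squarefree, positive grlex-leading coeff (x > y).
The degree is 3 — the shape is more complex than any degree-2 curve.
Reading off the gridlines: every point of the y-axis in the box is on the curve; among the integer gridlines, it crosses the x-axis at x ∈ {-2, 0}.
These observations pin down the coefficients.

2*x^2*y + 3*x*y^2 + x^2 - 2*x*y + 2*x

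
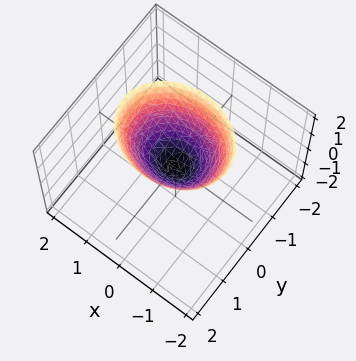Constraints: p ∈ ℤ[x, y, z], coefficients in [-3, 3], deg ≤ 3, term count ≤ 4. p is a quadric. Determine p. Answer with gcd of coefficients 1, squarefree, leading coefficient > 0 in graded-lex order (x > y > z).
2*x^2 + 3*y^2 - 2*z

1. Degree: a single bowl opening along one axis; a quadric, so deg p = 2.
2. Symmetries: mirror symmetry x ↦ −x ⇒ only even powers of x; mirror symmetry y ↦ −y ⇒ only even powers of y.
3. Checking where it meets the axes: one z-axis crossing is at z = 0; one x-axis crossing is at x = 0; one y-axis crossing is at y = 0.
4. Fitting integer coefficients to these (and the overall shape) gives p.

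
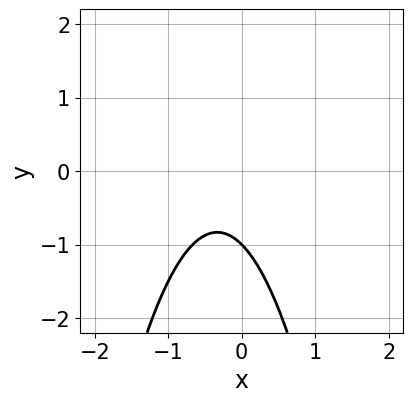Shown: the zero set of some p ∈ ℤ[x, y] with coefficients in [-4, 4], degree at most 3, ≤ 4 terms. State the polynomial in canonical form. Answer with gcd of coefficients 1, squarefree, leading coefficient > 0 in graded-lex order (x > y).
(a) The degree is 2 — a generic line meets the curve in up to 2 points.
(b) From the visible intercepts: no x-intercept at any integer in the box; one y-axis crossing is at y = -1.
(c) The integer polynomial consistent with all of this is the stated p.

3*x^2 + 2*x + 2*y + 2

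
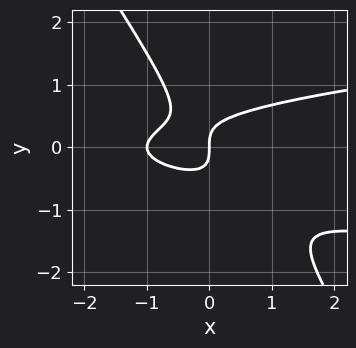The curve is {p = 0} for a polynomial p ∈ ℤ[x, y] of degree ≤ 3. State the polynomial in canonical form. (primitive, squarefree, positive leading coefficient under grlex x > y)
3*x*y^2 + 2*y^3 - x^2 - x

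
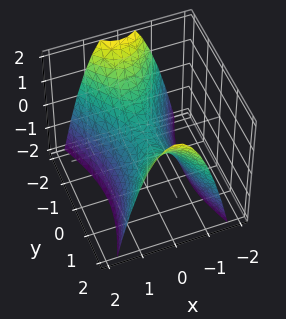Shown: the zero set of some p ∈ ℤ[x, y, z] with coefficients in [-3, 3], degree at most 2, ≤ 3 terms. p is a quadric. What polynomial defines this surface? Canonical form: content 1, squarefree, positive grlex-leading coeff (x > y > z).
3*x^2 - y^2 + 2*z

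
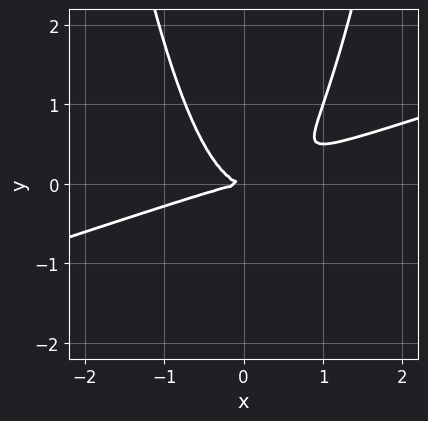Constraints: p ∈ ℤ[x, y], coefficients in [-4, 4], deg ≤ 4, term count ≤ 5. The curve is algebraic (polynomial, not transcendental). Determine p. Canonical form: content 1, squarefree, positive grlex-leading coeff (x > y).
(a) Degree: no degree-2 curve has this shape, so deg p = 3.
(b) Against the integer gridlines: it meets the x-axis at x = 0 (among the integer gridlines); it meets the y-axis at y = 0 (among the integer gridlines).
(c) Putting this together gives p.

x^3 - 3*x^2*y + 2*y^2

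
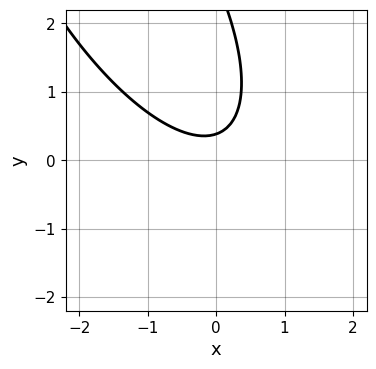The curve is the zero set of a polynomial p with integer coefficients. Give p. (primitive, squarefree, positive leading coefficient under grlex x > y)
(a) Degree: a generic line meets the curve in up to 2 points, so deg p = 2.
(b) Checking where it meets the axes: the curve avoids every integer x-axis point in the box.
(c) Together with the visible shape, these determine p as stated.

2*x^2 + 2*x*y + y^2 - 3*y + 1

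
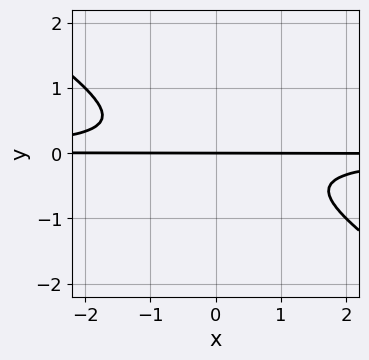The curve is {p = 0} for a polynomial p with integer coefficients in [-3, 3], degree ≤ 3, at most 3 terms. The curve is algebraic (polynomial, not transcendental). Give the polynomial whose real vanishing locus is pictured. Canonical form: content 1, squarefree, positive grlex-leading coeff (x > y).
2*x*y^2 + 3*y^3 + y

1. deg p = 3. The shape is more complex than any degree-2 curve.
2. From the axis intercepts and sections: the visible x-axis segment lies entirely on the curve; it meets the y-axis at y = 0 (among the integer gridlines).
3. Assembling these constraints gives the stated polynomial.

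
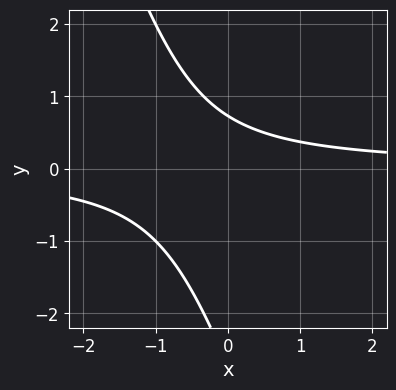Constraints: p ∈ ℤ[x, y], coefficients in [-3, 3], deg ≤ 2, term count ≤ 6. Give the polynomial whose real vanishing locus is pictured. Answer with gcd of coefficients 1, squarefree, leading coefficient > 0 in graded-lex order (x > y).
3*x*y + y^2 + 2*y - 2

First, deg p = 2. A generic line meets the curve in up to 2 points.
Next, from the visible intercepts: it misses every integer gridline on the x-axis.
Finally, these observations pin down the coefficients.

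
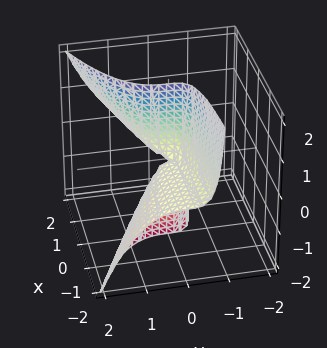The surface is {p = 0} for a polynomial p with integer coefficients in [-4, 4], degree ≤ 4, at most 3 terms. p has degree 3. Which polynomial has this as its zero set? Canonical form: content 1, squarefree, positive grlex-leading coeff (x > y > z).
2*x*y*z - 3*y^3 + 2*x*z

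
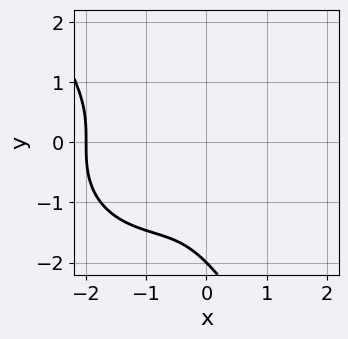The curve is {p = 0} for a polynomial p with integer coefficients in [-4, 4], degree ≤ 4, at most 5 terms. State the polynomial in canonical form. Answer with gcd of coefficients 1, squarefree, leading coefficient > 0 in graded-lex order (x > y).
x^3 + x*y^2 + y^3 + 2*x^2 + 2*y^2

(a) The degree is 3 — no degree-2 curve has this shape.
(b) From the axis intercepts and sections: it meets the y-axis at y = -2 (among the integer gridlines); it crosses the x-axis at the gridline x = -2.
(c) Solving for integer coefficients yields p as stated.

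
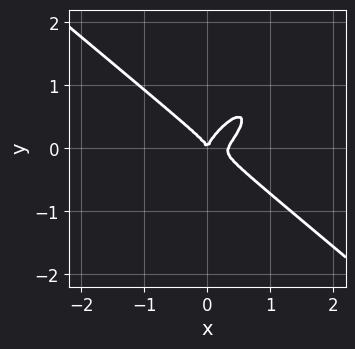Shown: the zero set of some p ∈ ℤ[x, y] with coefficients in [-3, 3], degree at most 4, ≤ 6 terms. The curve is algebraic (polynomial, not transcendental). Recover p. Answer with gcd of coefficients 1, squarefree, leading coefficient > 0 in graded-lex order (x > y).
First, the degree is 3 — the shape is more complex than any degree-2 curve.
Next, reading off the gridlines: it crosses the y-axis at the gridline y = 0; one x-axis crossing is at x = 0.
Finally, assembling these constraints gives the stated polynomial.

3*x^3 - x^2*y - 3*x*y^2 + 3*y^3 - x^2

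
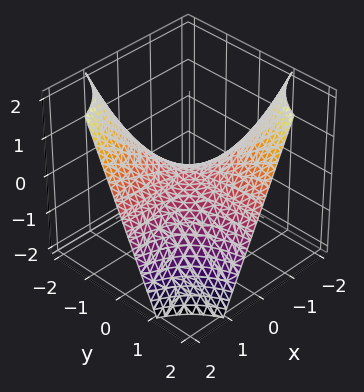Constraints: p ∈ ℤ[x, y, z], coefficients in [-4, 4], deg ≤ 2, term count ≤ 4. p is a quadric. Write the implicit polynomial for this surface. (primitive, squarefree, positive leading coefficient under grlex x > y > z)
x*y + z

First, deg p = 2. A saddle surface; a quadric.
Next, reading off the gridlines: one z-axis crossing is at z = 0; every point of the y-axis in the box is on the surface.
Finally, these observations pin down the coefficients. Check: (2, 0, 0) on the x-axis lies on the surface, and p(2, 0, 0) = 0. ✓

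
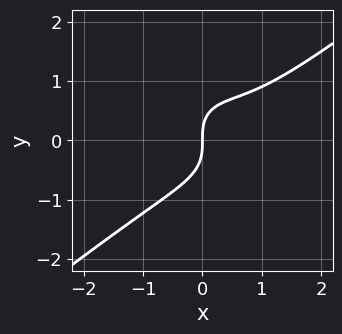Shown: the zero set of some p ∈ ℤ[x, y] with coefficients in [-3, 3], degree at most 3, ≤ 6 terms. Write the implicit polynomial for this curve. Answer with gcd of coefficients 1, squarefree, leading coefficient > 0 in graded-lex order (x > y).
3*x^3 - 2*x^2*y - 3*y^3 - 2*x^2 + 3*x

deg p = 3. A generic line meets the curve in up to 3 points.
Reading off the gridlines: it meets the y-axis at y = 0 (among the integer gridlines); one x-axis crossing is at x = 0.
The integer polynomial consistent with all of this is the stated p.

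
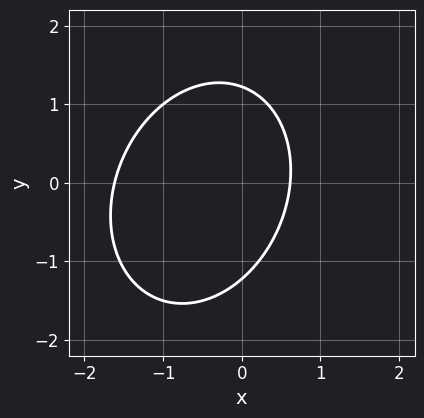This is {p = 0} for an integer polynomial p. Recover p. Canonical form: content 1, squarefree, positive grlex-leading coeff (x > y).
3*x^2 - x*y + 2*y^2 + 3*x - 3

First, deg p = 2. A generic line meets the curve in up to 2 points.
Finally, solving for integer coefficients yields p as stated.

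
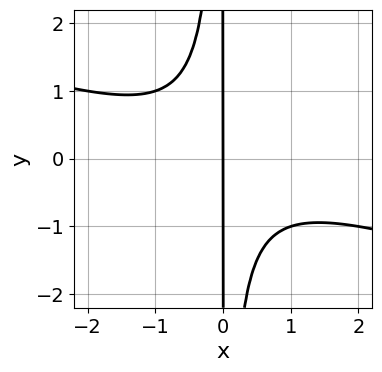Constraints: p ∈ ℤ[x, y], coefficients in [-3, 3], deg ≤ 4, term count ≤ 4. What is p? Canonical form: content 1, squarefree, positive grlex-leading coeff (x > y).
The degree is 3 — the shape is more complex than any degree-2 curve.
Against the integer gridlines: it crosses the x-axis at the gridline x = 0; the visible y-axis segment lies entirely on the curve.
Together with the visible shape, these determine p as stated.

x^3 + 3*x^2*y + 2*x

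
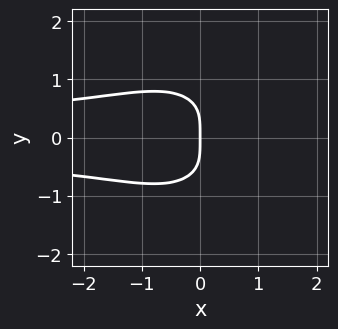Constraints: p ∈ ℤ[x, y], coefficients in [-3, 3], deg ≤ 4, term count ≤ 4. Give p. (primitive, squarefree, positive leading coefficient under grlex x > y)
x^2*y^2 + y^4 + x

deg p = 4. A generic line meets the curve in up to 4 points.
Symmetries: it's symmetric under y → −y, forcing even powers of y.
Observable constraints: it meets the y-axis at y = 0 (among the integer gridlines); one x-axis crossing is at x = 0.
Fitting integer coefficients to these (and the overall shape) gives p.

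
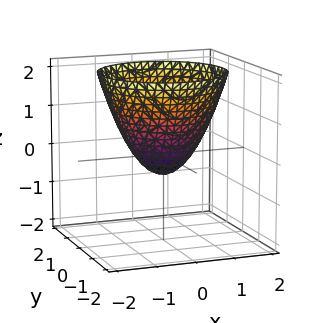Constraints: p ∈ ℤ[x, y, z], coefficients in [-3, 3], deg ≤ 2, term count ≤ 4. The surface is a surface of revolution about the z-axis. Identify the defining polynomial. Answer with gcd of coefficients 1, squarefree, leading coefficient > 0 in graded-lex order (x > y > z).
First, the degree is 2 — a generic line meets the surface in up to 2 points.
Then, by symmetry, every cross-section ⟂ z is a circle, so x, y appear only via x² + y².
Then, against the integer gridlines: a circular section at z = 0 has radius between 0 and 1.
Finally, together with the visible shape, these determine p as stated.

2*x^2 + 2*y^2 - 2*z - 1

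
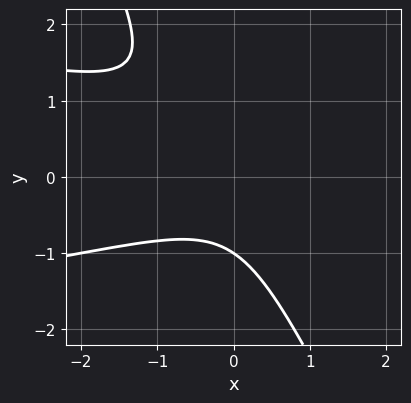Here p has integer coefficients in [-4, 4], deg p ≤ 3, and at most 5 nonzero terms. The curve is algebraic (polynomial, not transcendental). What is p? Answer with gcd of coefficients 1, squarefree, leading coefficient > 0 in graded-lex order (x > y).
2*x*y^2 + y^3 + x^2 + 1

1. Degree: the shape is more complex than any degree-2 curve, so deg p = 3.
2. Observable constraints: it meets the y-axis at y = -1 (among the integer gridlines); it misses every integer gridline on the x-axis.
3. Solving for integer coefficients yields p as stated.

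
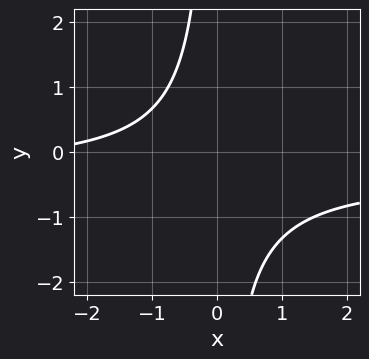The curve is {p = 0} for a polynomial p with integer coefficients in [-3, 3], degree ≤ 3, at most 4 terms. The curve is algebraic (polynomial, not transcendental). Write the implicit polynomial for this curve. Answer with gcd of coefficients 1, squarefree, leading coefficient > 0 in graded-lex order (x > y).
First, the degree is 2 — no degree-1 curve has this shape.
Next, observable constraints: no y-intercept at any integer in the box; it misses every integer gridline on the x-axis.
Finally, the integer polynomial consistent with all of this is the stated p.

3*x*y + x + 3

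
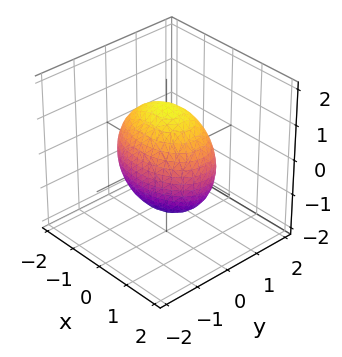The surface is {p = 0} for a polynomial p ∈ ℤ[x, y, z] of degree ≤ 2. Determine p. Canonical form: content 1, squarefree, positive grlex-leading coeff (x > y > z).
First, degree: bounded and convex; a quadric, so deg p = 2.
Next, symmetries: the x ↦ −x reflection is a symmetry, so x appears only in even powers; the z ↦ −z reflection is a symmetry, so z appears only in even powers; the y ↦ −y reflection is a symmetry, so y appears only in even powers.
Next, reading off the gridlines: among the integer gridlines, it crosses the y-axis at y ∈ {-1, 1}.
Finally, these observations pin down the coefficients.

x^2 + 2*y^2 + z^2 - 2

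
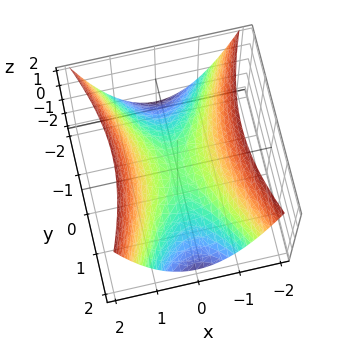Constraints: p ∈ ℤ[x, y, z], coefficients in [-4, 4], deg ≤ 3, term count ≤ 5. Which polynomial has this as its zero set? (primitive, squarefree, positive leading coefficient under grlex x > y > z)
3*x^2 - y^2 - 3*z

1. deg p = 2. A saddle surface; a quadric.
2. Symmetries: the x ↦ −x reflection is a symmetry, so x appears only in even powers; the y ↦ −y reflection is a symmetry, so y appears only in even powers.
3. Against the integer gridlines: it meets the x-axis at x = 0 (among the integer gridlines); one y-axis crossing is at y = 0; one z-axis crossing is at z = 0.
4. Together with the visible shape, these determine p as stated.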